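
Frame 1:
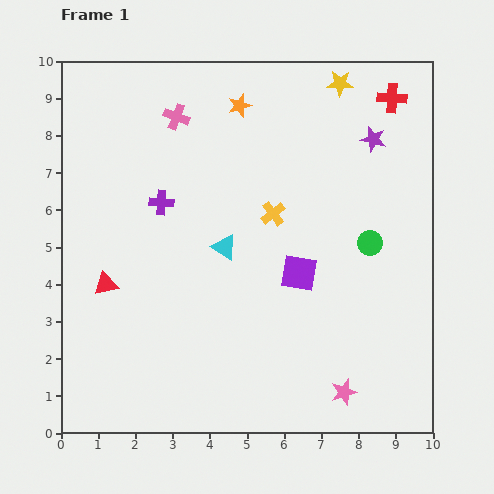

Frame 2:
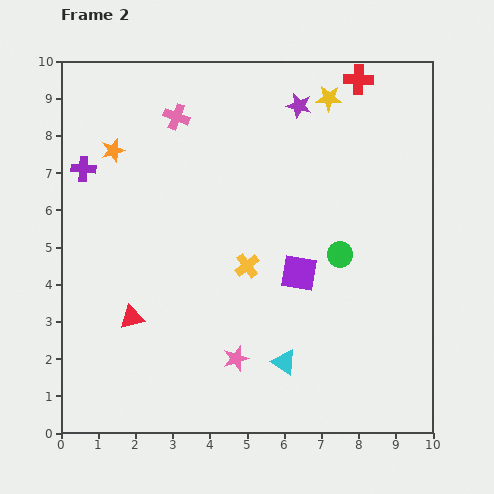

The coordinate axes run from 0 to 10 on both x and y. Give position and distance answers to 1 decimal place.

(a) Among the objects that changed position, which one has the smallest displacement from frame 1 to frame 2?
the yellow star

(moved 0.5)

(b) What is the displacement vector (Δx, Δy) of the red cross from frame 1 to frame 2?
(-0.9, 0.5)

The red cross was at (8.9, 9.0) in frame 1 and (8.0, 9.5) in frame 2.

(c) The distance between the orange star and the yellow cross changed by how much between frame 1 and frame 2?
+1.8

Distance in frame 1: 3.0. Distance in frame 2: 4.8.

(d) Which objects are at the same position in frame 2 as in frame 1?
the purple square, the pink cross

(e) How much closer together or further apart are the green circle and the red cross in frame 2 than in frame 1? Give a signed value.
+0.8

Distance in frame 1: 3.9. Distance in frame 2: 4.7.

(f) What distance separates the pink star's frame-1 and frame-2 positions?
3.0

The pink star moved from (7.6, 1.1) to (4.7, 2.0), a distance of √(2.9² + 0.9²) ≈ 3.0.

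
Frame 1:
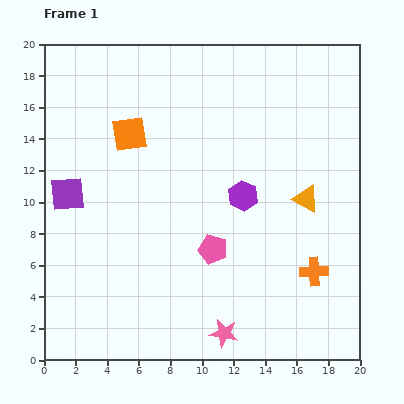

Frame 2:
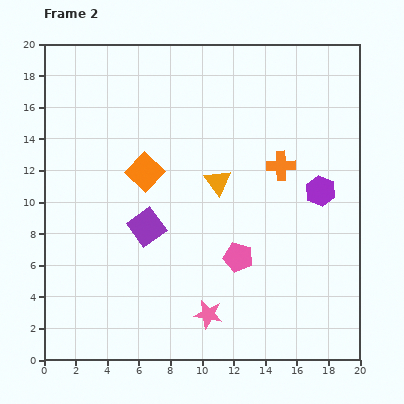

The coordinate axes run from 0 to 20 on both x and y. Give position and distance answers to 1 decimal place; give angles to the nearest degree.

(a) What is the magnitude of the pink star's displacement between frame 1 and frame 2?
1.6

The pink star moved from (11.4, 1.7) to (10.4, 2.9), a distance of √(1.0² + 1.2²) ≈ 1.6.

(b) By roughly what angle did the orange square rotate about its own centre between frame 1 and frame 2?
38° counter-clockwise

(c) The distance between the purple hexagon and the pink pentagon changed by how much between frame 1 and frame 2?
+2.8

Distance in frame 1: 3.9. Distance in frame 2: 6.7.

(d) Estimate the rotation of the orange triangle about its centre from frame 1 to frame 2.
26° clockwise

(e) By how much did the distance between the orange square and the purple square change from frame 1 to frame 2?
-1.9

Distance in frame 1: 5.4. Distance in frame 2: 3.5.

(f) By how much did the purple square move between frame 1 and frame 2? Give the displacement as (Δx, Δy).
(5.0, -2.1)

The purple square was at (1.5, 10.5) in frame 1 and (6.5, 8.4) in frame 2.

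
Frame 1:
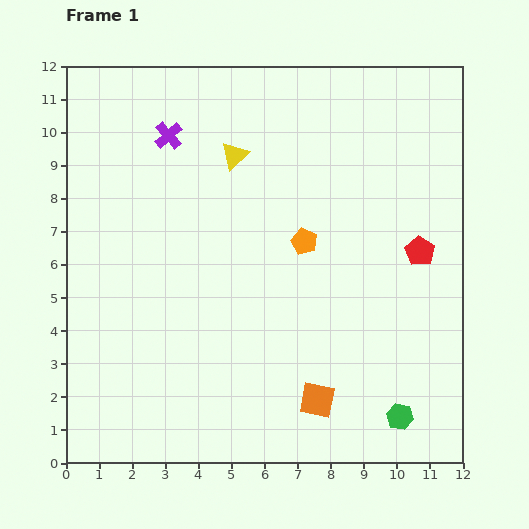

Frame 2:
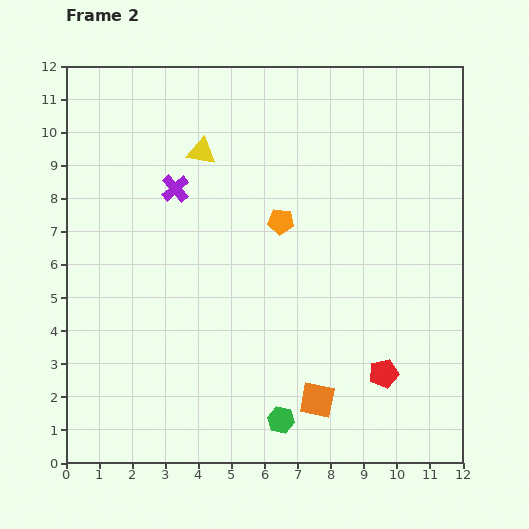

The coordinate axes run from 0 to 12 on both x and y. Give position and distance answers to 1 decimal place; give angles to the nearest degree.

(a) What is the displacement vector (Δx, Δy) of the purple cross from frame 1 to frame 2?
(0.2, -1.6)

The purple cross was at (3.1, 9.9) in frame 1 and (3.3, 8.3) in frame 2.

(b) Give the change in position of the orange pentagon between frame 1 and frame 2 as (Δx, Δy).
(-0.7, 0.6)

The orange pentagon was at (7.2, 6.7) in frame 1 and (6.5, 7.3) in frame 2.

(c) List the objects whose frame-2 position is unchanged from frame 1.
the orange square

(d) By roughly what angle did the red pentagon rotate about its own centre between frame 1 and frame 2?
26° clockwise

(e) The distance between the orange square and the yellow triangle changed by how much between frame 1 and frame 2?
+0.5

Distance in frame 1: 7.8. Distance in frame 2: 8.3.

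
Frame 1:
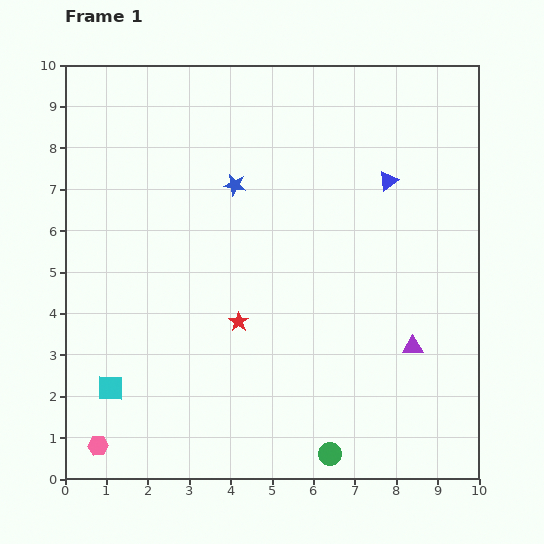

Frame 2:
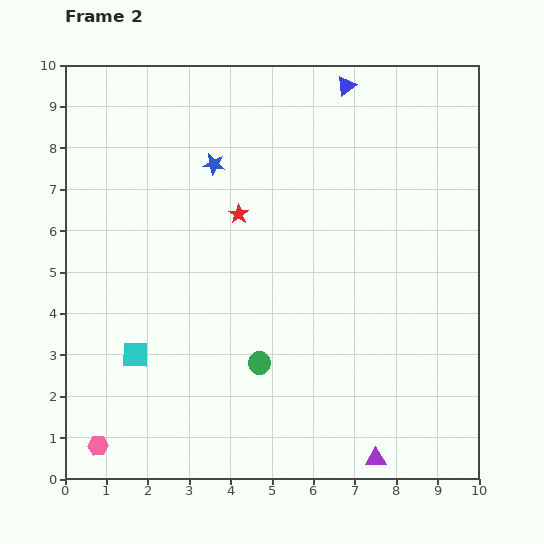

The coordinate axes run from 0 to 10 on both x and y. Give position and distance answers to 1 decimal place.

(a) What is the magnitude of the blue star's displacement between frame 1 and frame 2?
0.7

The blue star moved from (4.1, 7.1) to (3.6, 7.6), a distance of √(0.5² + 0.5²) ≈ 0.7.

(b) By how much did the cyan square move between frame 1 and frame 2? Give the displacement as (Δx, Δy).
(0.6, 0.8)

The cyan square was at (1.1, 2.2) in frame 1 and (1.7, 3.0) in frame 2.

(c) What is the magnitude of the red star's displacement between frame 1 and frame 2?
2.6

The red star moved from (4.2, 3.8) to (4.2, 6.4), a distance of √(0.0² + 2.6²) ≈ 2.6.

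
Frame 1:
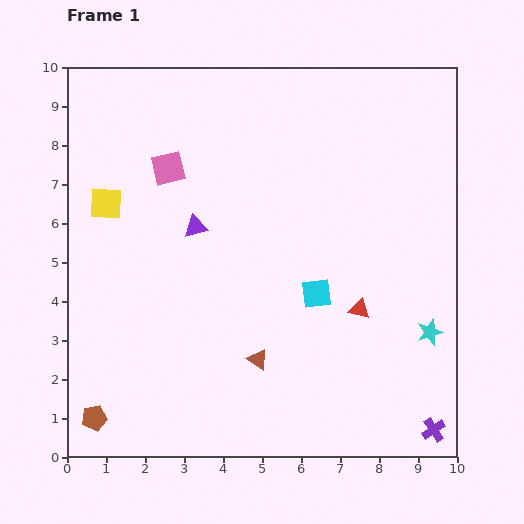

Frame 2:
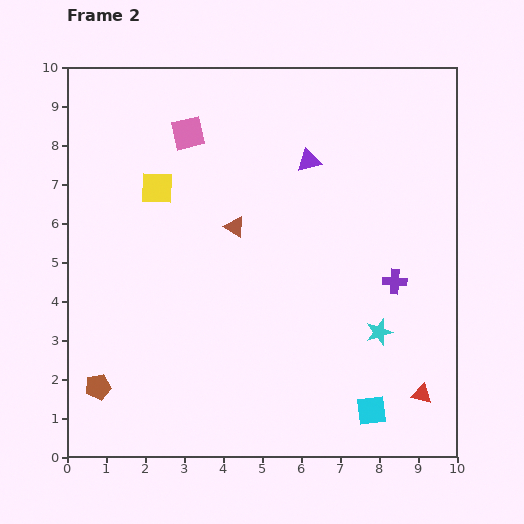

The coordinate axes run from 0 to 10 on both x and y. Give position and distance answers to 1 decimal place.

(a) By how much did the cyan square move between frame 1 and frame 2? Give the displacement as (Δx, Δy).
(1.4, -3.0)

The cyan square was at (6.4, 4.2) in frame 1 and (7.8, 1.2) in frame 2.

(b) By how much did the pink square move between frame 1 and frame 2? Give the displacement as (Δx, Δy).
(0.5, 0.9)

The pink square was at (2.6, 7.4) in frame 1 and (3.1, 8.3) in frame 2.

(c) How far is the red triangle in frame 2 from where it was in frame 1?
2.7

The red triangle moved from (7.5, 3.8) to (9.1, 1.6), a distance of √(1.6² + 2.2²) ≈ 2.7.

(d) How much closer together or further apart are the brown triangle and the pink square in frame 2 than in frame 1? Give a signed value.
-2.7

Distance in frame 1: 5.4. Distance in frame 2: 2.7.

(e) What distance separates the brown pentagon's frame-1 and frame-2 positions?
0.8

The brown pentagon moved from (0.7, 1.0) to (0.8, 1.8), a distance of √(0.1² + 0.8²) ≈ 0.8.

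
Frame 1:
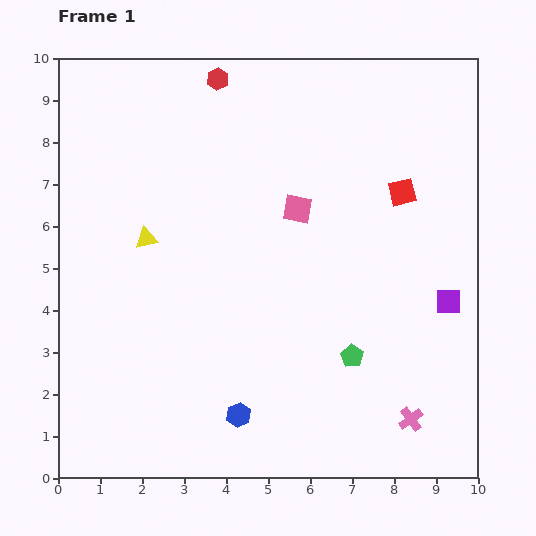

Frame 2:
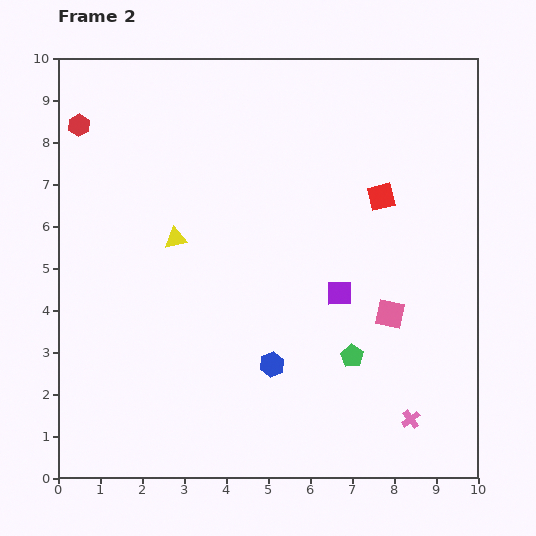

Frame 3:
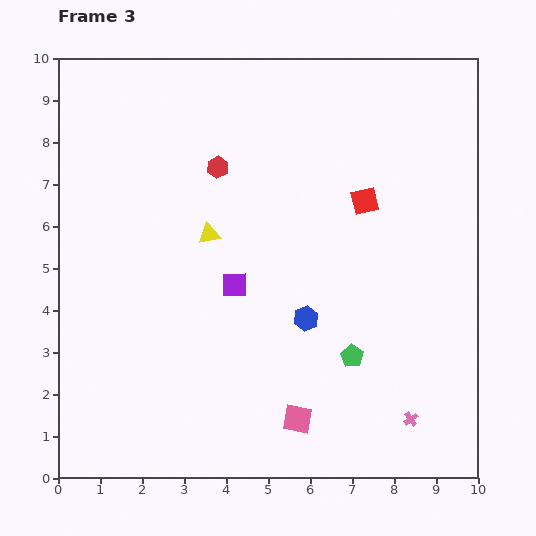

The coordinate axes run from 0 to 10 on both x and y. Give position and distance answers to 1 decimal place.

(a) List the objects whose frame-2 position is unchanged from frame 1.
the pink cross, the green pentagon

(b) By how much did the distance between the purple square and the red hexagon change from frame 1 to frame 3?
-4.8

Distance in frame 1: 7.6. Distance in frame 3: 2.8.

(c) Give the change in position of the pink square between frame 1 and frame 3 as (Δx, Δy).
(0.0, -5.0)

The pink square was at (5.7, 6.4) in frame 1 and (5.7, 1.4) in frame 3.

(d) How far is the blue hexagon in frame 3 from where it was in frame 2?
1.4

The blue hexagon moved from (5.1, 2.7) to (5.9, 3.8), a distance of √(0.8² + 1.1²) ≈ 1.4.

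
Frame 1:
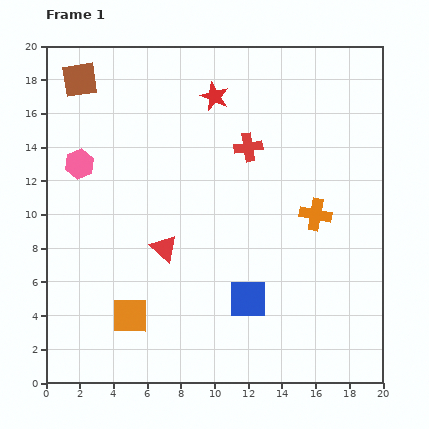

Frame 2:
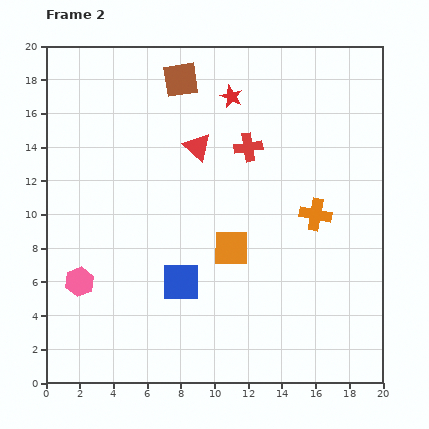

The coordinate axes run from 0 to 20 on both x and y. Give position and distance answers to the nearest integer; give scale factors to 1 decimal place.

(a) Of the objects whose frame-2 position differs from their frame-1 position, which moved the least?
the red star

(moved 1)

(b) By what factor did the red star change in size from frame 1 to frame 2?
0.8×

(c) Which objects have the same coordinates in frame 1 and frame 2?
the red cross, the orange cross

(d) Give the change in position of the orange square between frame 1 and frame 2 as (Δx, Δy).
(6, 4)

The orange square was at (5, 4) in frame 1 and (11, 8) in frame 2.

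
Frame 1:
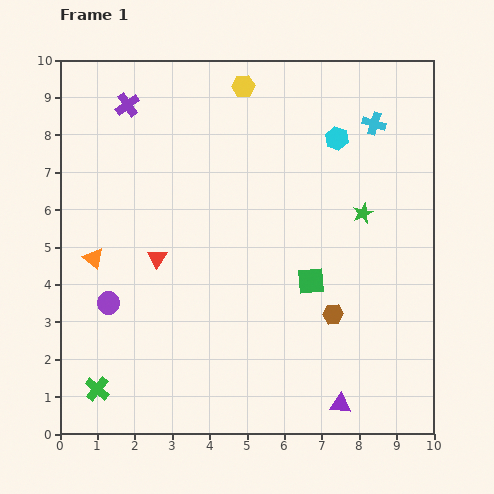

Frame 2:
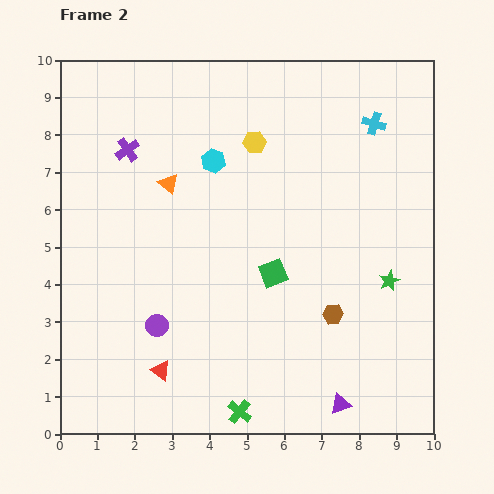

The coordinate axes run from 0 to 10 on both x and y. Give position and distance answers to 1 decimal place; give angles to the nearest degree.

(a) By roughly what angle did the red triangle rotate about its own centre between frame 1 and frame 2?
26° counter-clockwise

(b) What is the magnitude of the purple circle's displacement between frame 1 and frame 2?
1.4

The purple circle moved from (1.3, 3.5) to (2.6, 2.9), a distance of √(1.3² + 0.6²) ≈ 1.4.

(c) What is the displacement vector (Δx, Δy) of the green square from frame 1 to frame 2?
(-1.0, 0.2)

The green square was at (6.7, 4.1) in frame 1 and (5.7, 4.3) in frame 2.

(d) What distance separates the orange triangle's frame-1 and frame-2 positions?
2.8

The orange triangle moved from (0.9, 4.7) to (2.9, 6.7), a distance of √(2.0² + 2.0²) ≈ 2.8.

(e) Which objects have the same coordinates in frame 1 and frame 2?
the purple triangle, the cyan cross, the brown hexagon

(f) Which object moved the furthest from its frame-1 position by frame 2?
the green cross

(moved 3.8; next 3.4)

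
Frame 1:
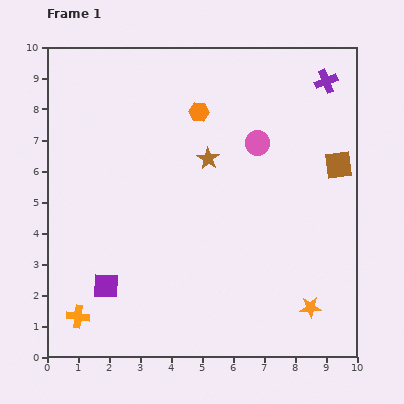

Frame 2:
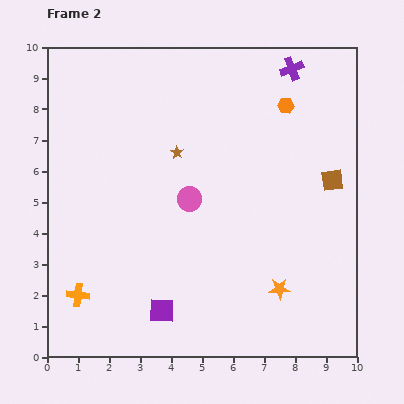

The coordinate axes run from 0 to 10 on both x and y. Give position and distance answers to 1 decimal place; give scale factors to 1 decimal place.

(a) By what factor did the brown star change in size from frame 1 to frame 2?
0.6×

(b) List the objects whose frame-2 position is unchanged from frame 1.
none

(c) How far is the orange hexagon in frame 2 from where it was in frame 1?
2.8

The orange hexagon moved from (4.9, 7.9) to (7.7, 8.1), a distance of √(2.8² + 0.2²) ≈ 2.8.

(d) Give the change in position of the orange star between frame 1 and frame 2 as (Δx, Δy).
(-1.0, 0.6)

The orange star was at (8.5, 1.6) in frame 1 and (7.5, 2.2) in frame 2.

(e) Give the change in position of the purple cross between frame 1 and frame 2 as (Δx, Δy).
(-1.1, 0.4)

The purple cross was at (9.0, 8.9) in frame 1 and (7.9, 9.3) in frame 2.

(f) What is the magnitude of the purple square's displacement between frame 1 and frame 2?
2.0

The purple square moved from (1.9, 2.3) to (3.7, 1.5), a distance of √(1.8² + 0.8²) ≈ 2.0.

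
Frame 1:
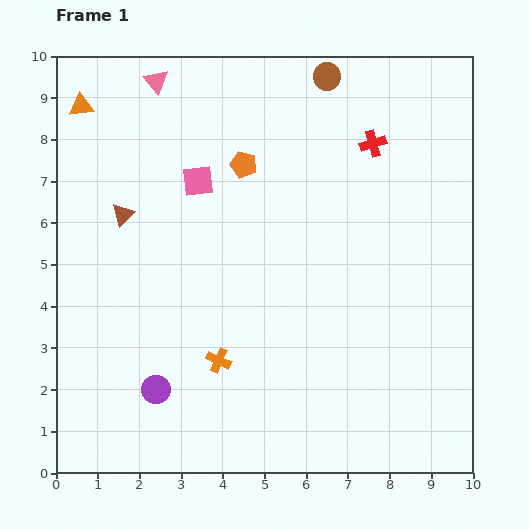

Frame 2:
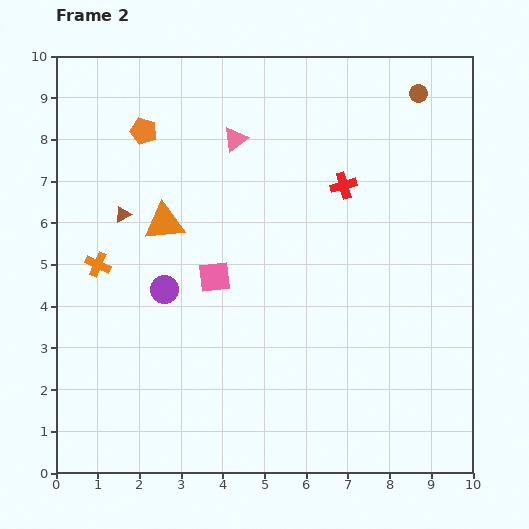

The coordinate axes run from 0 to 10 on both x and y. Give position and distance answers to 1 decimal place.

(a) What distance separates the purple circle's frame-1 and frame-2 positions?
2.4

The purple circle moved from (2.4, 2.0) to (2.6, 4.4), a distance of √(0.2² + 2.4²) ≈ 2.4.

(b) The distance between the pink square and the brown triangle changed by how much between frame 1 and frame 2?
+0.7

Distance in frame 1: 2.0. Distance in frame 2: 2.7.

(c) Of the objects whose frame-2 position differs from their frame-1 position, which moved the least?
the red cross

(moved 1.2)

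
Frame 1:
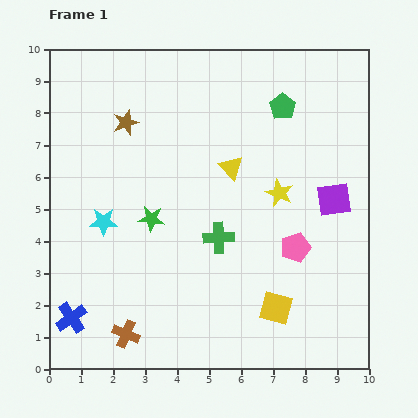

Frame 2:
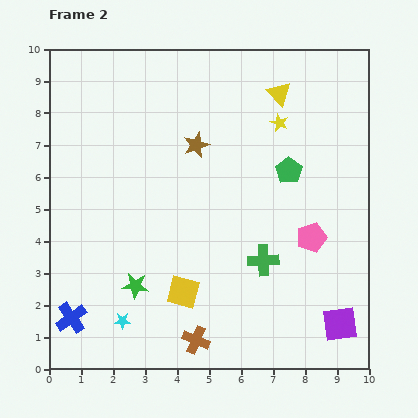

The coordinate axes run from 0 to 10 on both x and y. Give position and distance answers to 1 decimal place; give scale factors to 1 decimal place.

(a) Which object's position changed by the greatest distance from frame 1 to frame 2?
the purple square

(moved 3.9; next 3.2)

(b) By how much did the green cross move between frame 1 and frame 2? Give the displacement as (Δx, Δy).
(1.4, -0.7)

The green cross was at (5.3, 4.1) in frame 1 and (6.7, 3.4) in frame 2.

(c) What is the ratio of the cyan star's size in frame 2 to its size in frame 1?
0.6×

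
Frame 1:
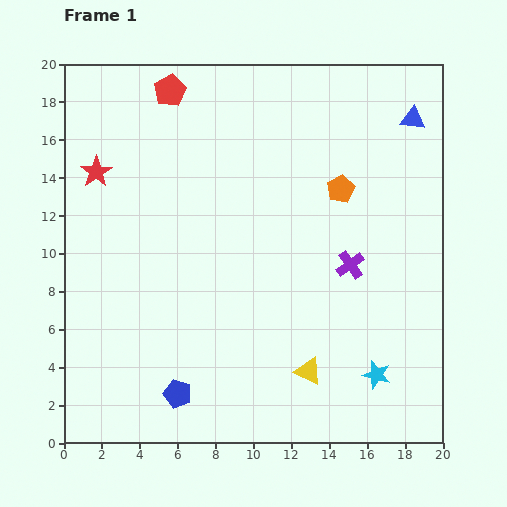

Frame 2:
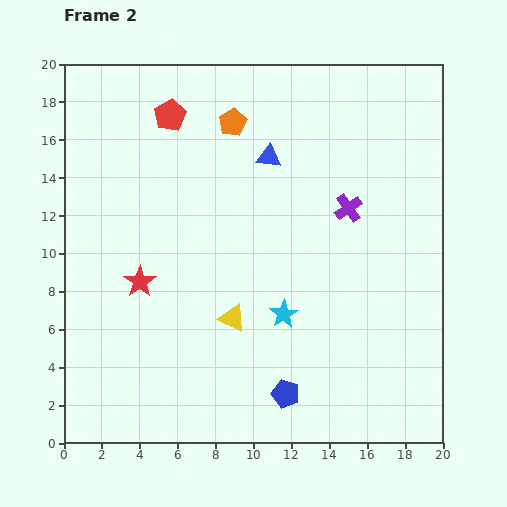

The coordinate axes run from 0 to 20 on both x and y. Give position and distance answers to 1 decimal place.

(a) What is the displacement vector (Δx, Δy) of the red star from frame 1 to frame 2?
(2.3, -5.8)

The red star was at (1.7, 14.3) in frame 1 and (4.0, 8.5) in frame 2.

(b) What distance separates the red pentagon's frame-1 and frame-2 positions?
1.3

The red pentagon moved from (5.6, 18.6) to (5.6, 17.3), a distance of √(0.0² + 1.3²) ≈ 1.3.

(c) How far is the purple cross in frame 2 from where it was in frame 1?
3.0

The purple cross moved from (15.1, 9.4) to (15.0, 12.4), a distance of √(0.1² + 3.0²) ≈ 3.0.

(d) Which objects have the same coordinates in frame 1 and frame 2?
none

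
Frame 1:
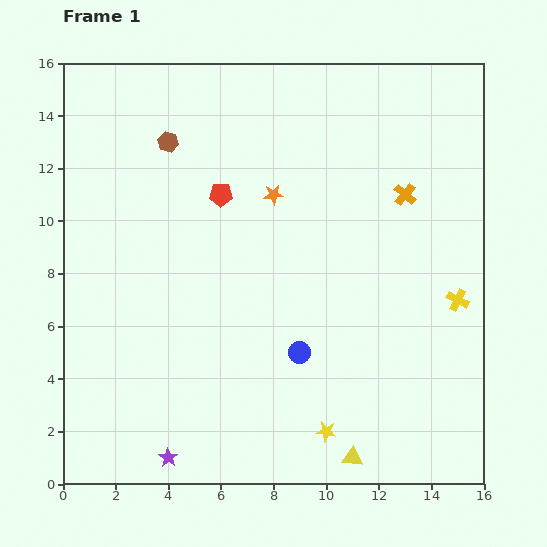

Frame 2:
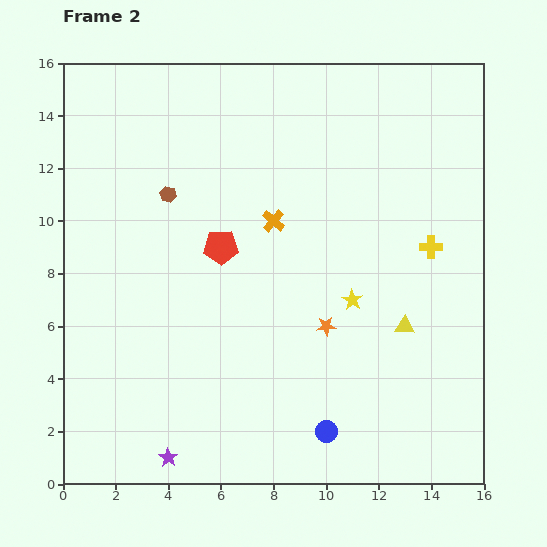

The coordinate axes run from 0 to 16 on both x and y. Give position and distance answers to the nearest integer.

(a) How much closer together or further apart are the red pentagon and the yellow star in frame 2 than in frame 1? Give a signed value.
-5

Distance in frame 1: 10. Distance in frame 2: 5.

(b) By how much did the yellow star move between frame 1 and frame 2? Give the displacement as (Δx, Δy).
(1, 5)

The yellow star was at (10, 2) in frame 1 and (11, 7) in frame 2.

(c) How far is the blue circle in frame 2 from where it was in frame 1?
3

The blue circle moved from (9, 5) to (10, 2), a distance of √(1² + 3²) ≈ 3.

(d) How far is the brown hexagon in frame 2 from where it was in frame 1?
2

The brown hexagon moved from (4, 13) to (4, 11), a distance of √(0² + 2²) ≈ 2.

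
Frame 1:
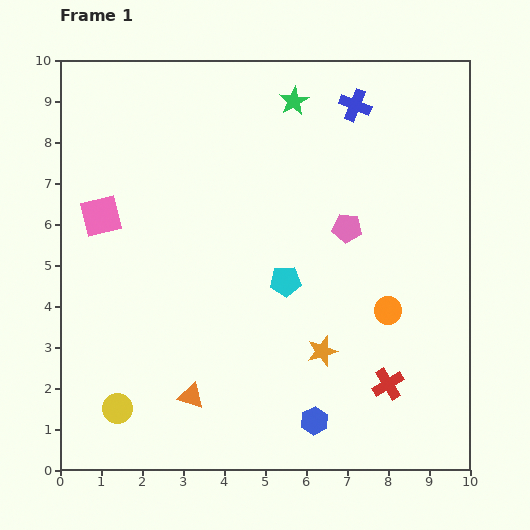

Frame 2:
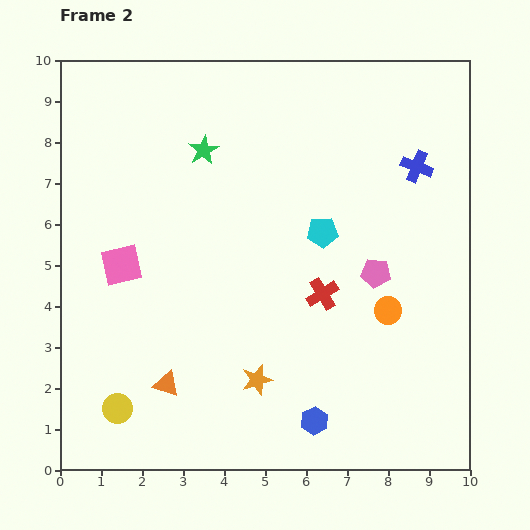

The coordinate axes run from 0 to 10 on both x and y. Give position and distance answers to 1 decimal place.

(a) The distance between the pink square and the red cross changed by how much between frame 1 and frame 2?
-3.2

Distance in frame 1: 8.1. Distance in frame 2: 4.9.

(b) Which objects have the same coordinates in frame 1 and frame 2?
the blue hexagon, the yellow circle, the orange circle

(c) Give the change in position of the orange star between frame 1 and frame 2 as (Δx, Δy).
(-1.6, -0.7)

The orange star was at (6.4, 2.9) in frame 1 and (4.8, 2.2) in frame 2.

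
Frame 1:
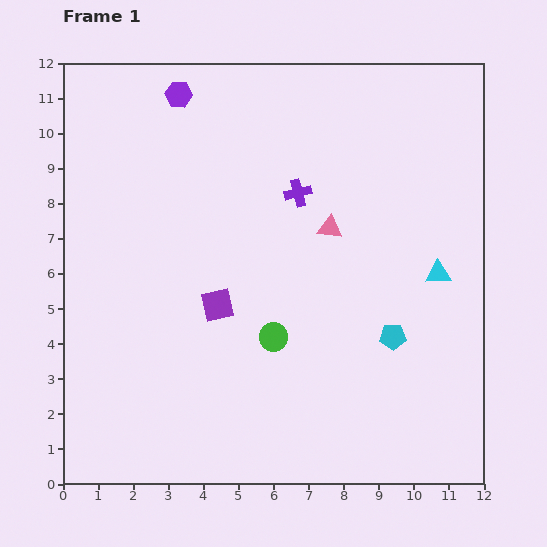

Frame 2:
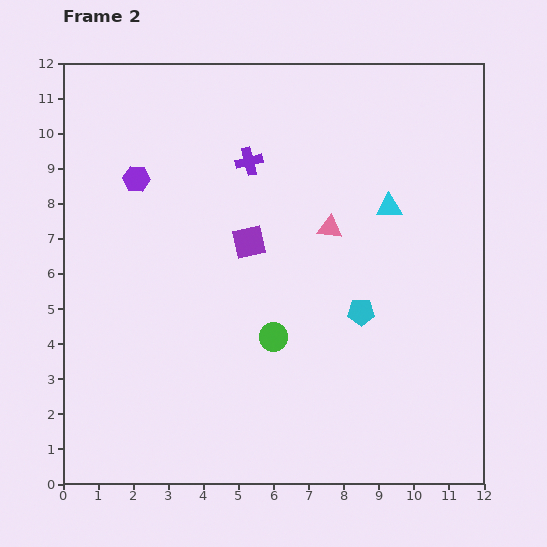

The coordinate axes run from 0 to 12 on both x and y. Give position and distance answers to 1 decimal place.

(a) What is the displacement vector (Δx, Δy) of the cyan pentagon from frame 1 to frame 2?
(-0.9, 0.7)

The cyan pentagon was at (9.4, 4.2) in frame 1 and (8.5, 4.9) in frame 2.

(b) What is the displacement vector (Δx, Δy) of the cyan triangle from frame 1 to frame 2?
(-1.4, 1.9)

The cyan triangle was at (10.7, 6.0) in frame 1 and (9.3, 7.9) in frame 2.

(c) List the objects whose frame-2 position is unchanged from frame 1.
the green circle, the pink triangle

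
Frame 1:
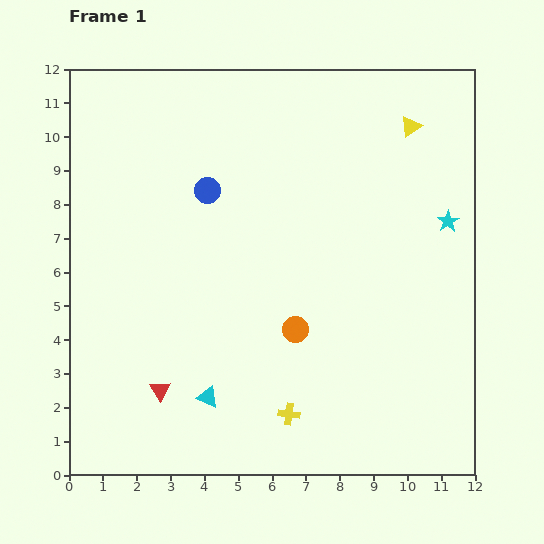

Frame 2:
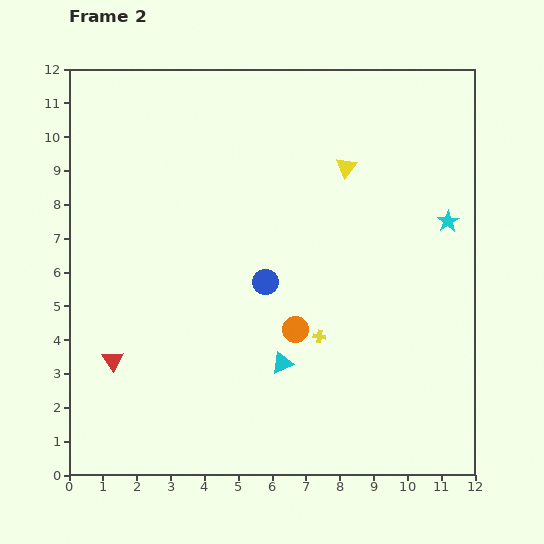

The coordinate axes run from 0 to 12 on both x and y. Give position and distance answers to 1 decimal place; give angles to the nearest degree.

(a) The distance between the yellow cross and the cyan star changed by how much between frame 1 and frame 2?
-2.3

Distance in frame 1: 7.4. Distance in frame 2: 5.1.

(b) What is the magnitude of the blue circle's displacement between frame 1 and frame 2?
3.2

The blue circle moved from (4.1, 8.4) to (5.8, 5.7), a distance of √(1.7² + 2.7²) ≈ 3.2.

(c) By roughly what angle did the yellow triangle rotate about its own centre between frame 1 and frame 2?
18° counter-clockwise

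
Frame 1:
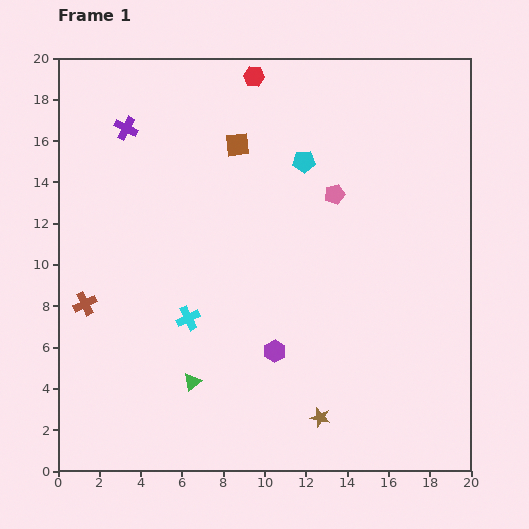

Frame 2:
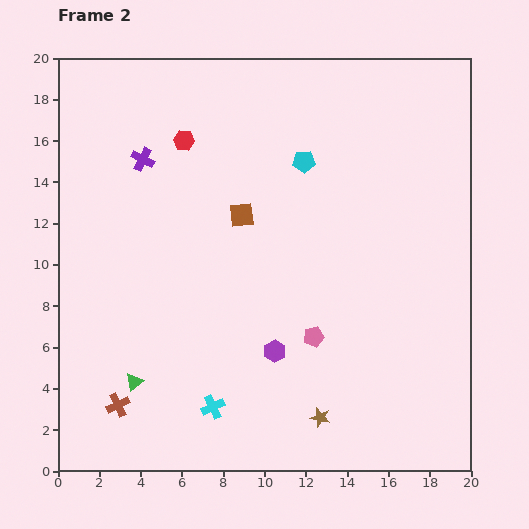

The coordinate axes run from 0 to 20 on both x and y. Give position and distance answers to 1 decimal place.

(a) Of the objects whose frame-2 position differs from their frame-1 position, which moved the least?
the purple cross

(moved 1.7)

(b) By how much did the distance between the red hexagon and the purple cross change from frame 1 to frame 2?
-4.5

Distance in frame 1: 6.7. Distance in frame 2: 2.2.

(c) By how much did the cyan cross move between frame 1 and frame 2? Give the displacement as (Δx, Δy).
(1.2, -4.3)

The cyan cross was at (6.3, 7.4) in frame 1 and (7.5, 3.1) in frame 2.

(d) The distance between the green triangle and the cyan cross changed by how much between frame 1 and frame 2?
+0.9

Distance in frame 1: 3.1. Distance in frame 2: 4.0.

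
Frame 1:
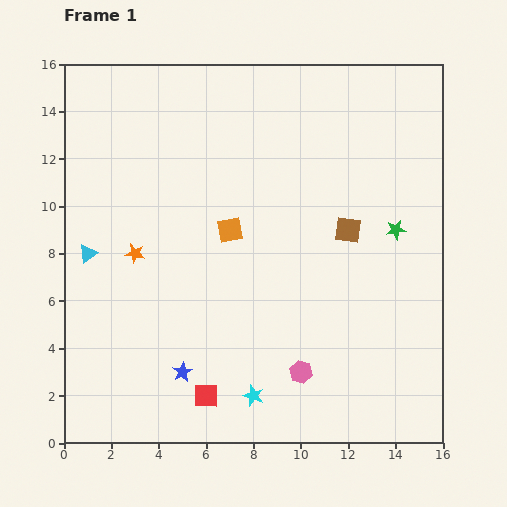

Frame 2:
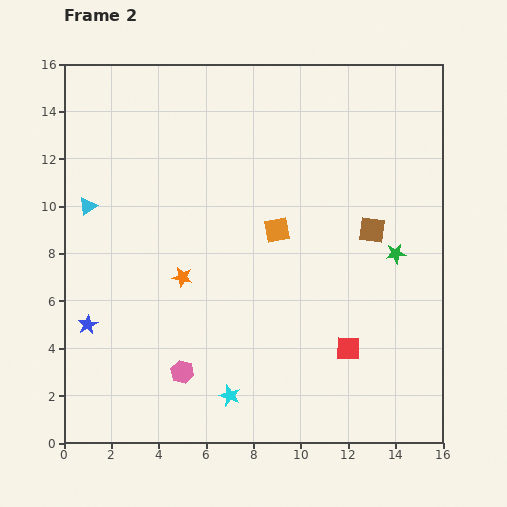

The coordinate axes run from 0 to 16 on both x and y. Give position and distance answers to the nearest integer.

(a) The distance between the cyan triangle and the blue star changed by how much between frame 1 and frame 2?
-1

Distance in frame 1: 6. Distance in frame 2: 5.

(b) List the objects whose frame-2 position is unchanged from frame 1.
none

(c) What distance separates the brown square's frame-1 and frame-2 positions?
1

The brown square moved from (12, 9) to (13, 9), a distance of √(1² + 0²) ≈ 1.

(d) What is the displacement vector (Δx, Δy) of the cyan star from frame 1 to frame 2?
(-1, 0)

The cyan star was at (8, 2) in frame 1 and (7, 2) in frame 2.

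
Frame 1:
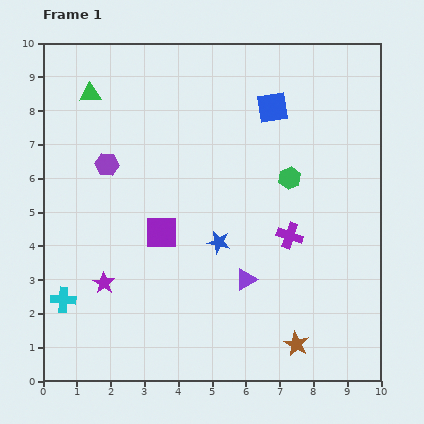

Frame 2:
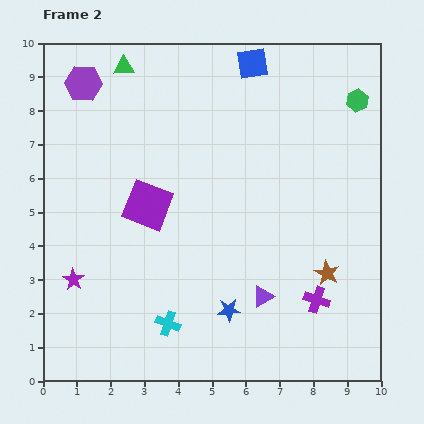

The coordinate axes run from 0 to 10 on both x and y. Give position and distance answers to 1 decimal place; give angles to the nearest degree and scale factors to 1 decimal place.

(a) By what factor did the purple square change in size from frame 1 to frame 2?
1.4×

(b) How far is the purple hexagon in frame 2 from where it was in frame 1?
2.5

The purple hexagon moved from (1.9, 6.4) to (1.2, 8.8), a distance of √(0.7² + 2.4²) ≈ 2.5.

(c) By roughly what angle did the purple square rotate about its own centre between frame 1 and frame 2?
21° clockwise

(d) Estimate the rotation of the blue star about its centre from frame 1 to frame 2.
16° counter-clockwise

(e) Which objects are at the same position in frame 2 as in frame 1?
none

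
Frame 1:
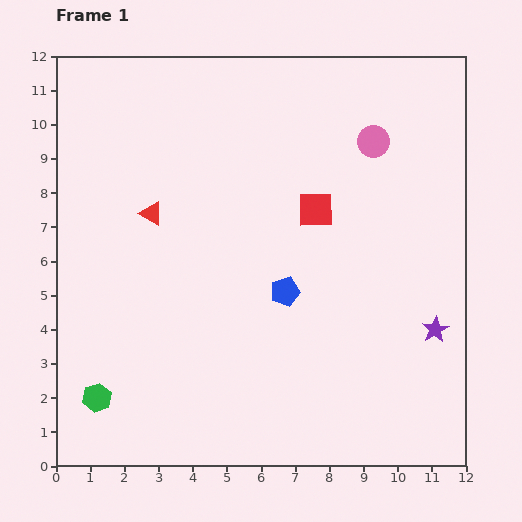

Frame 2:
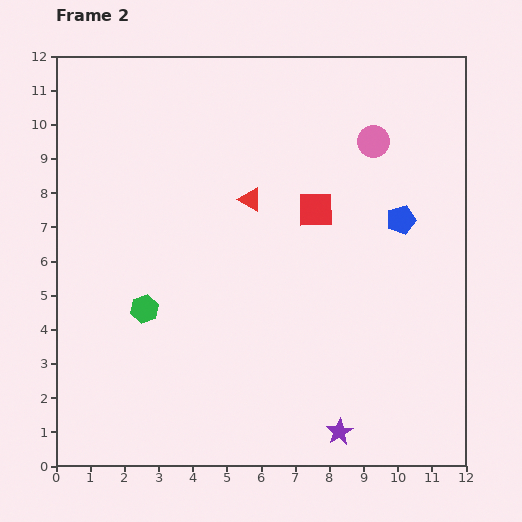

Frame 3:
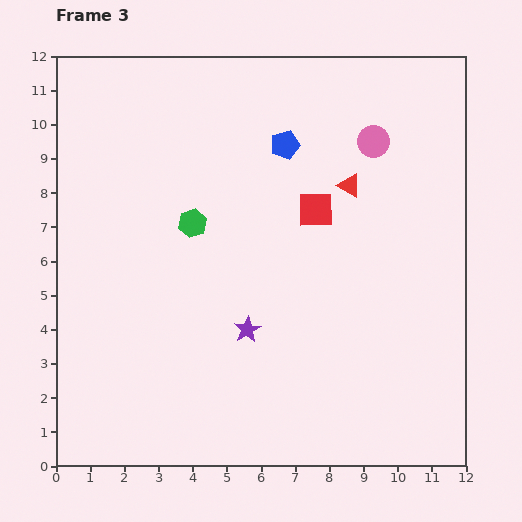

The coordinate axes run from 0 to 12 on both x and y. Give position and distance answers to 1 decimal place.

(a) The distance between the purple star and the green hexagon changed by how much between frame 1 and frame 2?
-3.4

Distance in frame 1: 10.1. Distance in frame 2: 6.7.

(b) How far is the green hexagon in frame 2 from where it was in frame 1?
3.0

The green hexagon moved from (1.2, 2.0) to (2.6, 4.6), a distance of √(1.4² + 2.6²) ≈ 3.0.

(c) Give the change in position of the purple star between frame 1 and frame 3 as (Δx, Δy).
(-5.5, 0.0)

The purple star was at (11.1, 4.0) in frame 1 and (5.6, 4.0) in frame 3.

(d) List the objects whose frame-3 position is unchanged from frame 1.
the red square, the pink circle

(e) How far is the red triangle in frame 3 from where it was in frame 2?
2.9

The red triangle moved from (5.7, 7.8) to (8.6, 8.2), a distance of √(2.9² + 0.4²) ≈ 2.9.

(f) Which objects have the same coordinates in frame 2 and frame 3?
the red square, the pink circle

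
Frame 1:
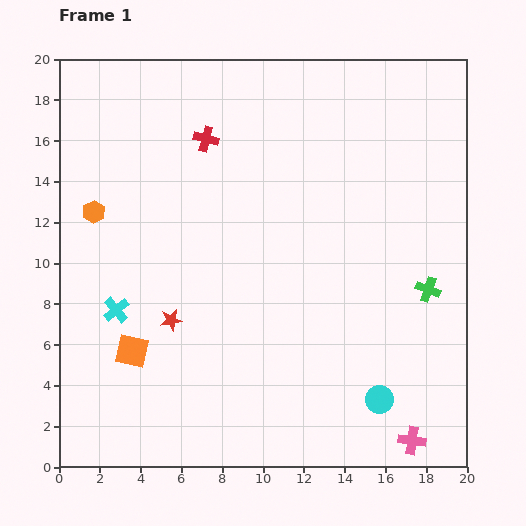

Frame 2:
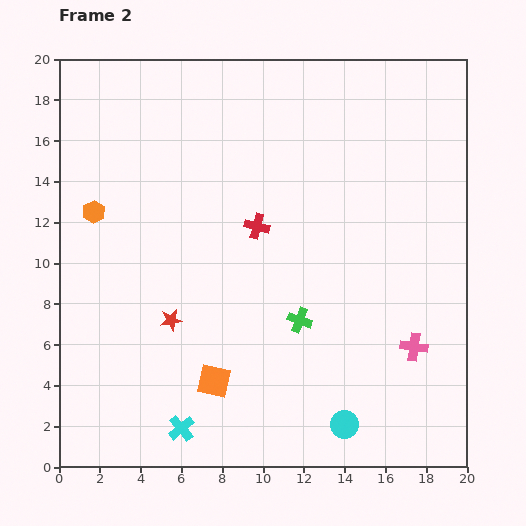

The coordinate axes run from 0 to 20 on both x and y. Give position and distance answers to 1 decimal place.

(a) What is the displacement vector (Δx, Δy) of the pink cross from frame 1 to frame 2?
(0.1, 4.6)

The pink cross was at (17.3, 1.3) in frame 1 and (17.4, 5.9) in frame 2.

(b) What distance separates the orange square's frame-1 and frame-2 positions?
4.3

The orange square moved from (3.6, 5.7) to (7.6, 4.2), a distance of √(4.0² + 1.5²) ≈ 4.3.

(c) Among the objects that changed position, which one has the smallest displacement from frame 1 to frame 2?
the cyan circle

(moved 2.1)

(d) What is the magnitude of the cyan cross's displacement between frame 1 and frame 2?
6.6

The cyan cross moved from (2.8, 7.7) to (6.0, 1.9), a distance of √(3.2² + 5.8²) ≈ 6.6.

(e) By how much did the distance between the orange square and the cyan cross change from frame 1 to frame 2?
+0.6

Distance in frame 1: 2.2. Distance in frame 2: 2.8.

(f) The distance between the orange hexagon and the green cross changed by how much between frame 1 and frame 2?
-5.4

Distance in frame 1: 16.8. Distance in frame 2: 11.4.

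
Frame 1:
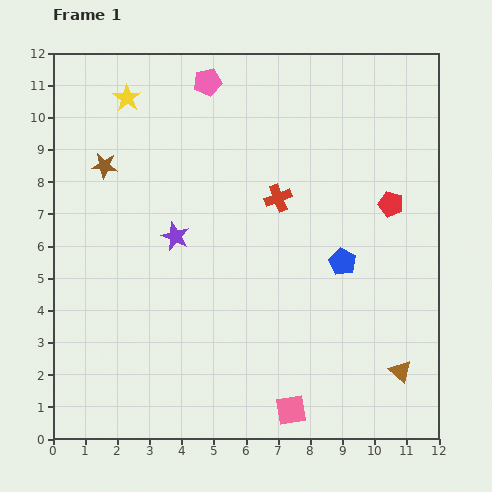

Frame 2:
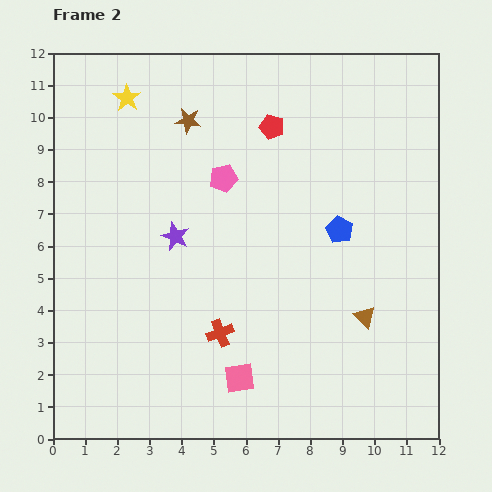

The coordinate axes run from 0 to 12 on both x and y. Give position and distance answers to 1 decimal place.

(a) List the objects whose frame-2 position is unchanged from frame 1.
the purple star, the yellow star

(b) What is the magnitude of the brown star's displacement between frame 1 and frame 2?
3.0

The brown star moved from (1.6, 8.5) to (4.2, 9.9), a distance of √(2.6² + 1.4²) ≈ 3.0.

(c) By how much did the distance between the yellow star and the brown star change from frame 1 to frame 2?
-0.2

Distance in frame 1: 2.2. Distance in frame 2: 2.0.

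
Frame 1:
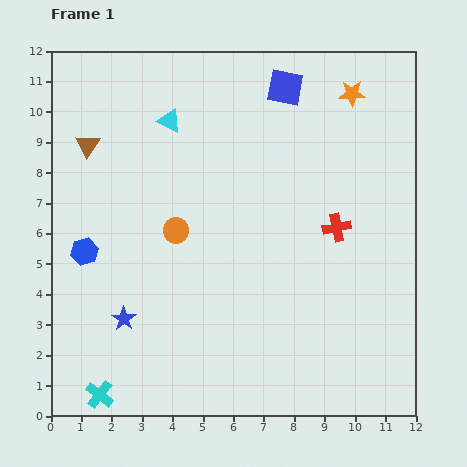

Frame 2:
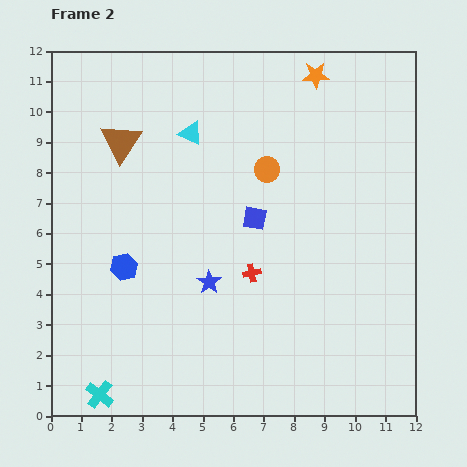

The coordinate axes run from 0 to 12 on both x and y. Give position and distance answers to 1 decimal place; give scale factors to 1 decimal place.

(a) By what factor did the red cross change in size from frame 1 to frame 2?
0.6×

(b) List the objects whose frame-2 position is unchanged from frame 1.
the cyan cross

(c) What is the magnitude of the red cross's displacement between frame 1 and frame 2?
3.2

The red cross moved from (9.4, 6.2) to (6.6, 4.7), a distance of √(2.8² + 1.5²) ≈ 3.2.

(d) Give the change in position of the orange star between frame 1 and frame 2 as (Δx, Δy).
(-1.2, 0.6)

The orange star was at (9.9, 10.6) in frame 1 and (8.7, 11.2) in frame 2.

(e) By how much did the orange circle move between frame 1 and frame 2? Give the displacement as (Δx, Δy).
(3.0, 2.0)

The orange circle was at (4.1, 6.1) in frame 1 and (7.1, 8.1) in frame 2.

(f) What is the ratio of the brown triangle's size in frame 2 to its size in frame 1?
1.7×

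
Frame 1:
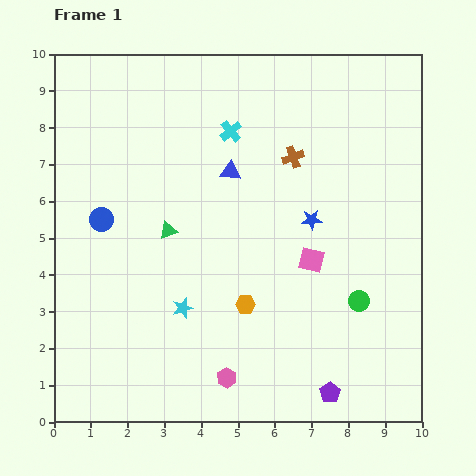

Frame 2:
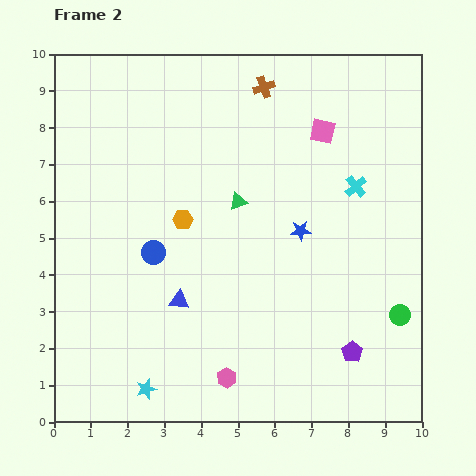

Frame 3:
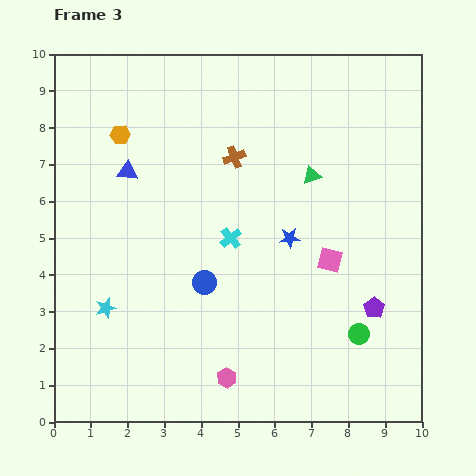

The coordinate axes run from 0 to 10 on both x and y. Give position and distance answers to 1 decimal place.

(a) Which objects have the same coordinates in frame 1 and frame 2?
the pink hexagon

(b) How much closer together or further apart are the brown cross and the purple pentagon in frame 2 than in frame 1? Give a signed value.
+1.1

Distance in frame 1: 6.5. Distance in frame 2: 7.6.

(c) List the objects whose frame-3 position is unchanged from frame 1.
the pink hexagon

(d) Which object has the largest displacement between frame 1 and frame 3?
the orange hexagon

(moved 5.7; next 4.2)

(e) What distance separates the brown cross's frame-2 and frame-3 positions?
2.1

The brown cross moved from (5.7, 9.1) to (4.9, 7.2), a distance of √(0.8² + 1.9²) ≈ 2.1.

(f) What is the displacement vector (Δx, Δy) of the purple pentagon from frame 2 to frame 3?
(0.6, 1.2)

The purple pentagon was at (8.1, 1.9) in frame 2 and (8.7, 3.1) in frame 3.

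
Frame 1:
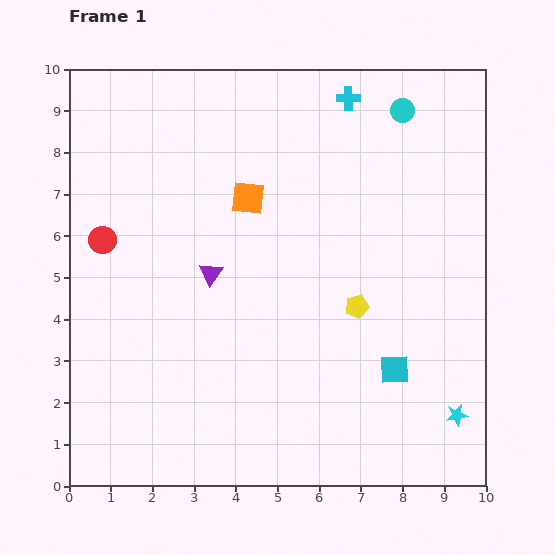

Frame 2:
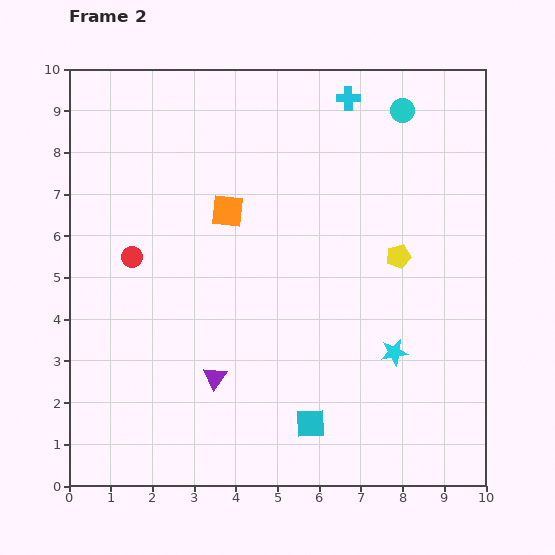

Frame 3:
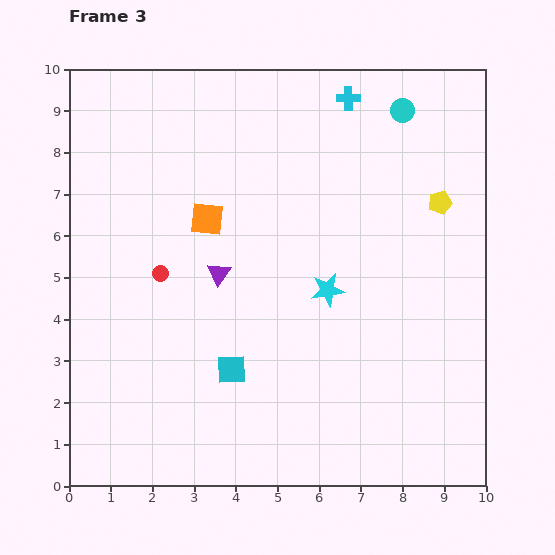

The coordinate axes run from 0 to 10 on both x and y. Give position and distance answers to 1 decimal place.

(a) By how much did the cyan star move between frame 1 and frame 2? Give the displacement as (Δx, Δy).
(-1.5, 1.5)

The cyan star was at (9.3, 1.7) in frame 1 and (7.8, 3.2) in frame 2.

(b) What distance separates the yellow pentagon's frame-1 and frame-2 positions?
1.6

The yellow pentagon moved from (6.9, 4.3) to (7.9, 5.5), a distance of √(1.0² + 1.2²) ≈ 1.6.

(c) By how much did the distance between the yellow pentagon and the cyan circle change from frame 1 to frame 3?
-2.4

Distance in frame 1: 4.8. Distance in frame 3: 2.4.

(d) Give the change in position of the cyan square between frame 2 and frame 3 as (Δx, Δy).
(-1.9, 1.3)

The cyan square was at (5.8, 1.5) in frame 2 and (3.9, 2.8) in frame 3.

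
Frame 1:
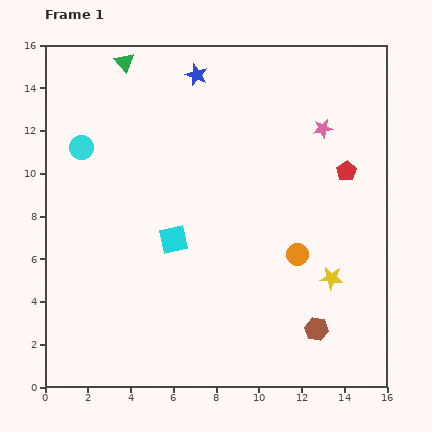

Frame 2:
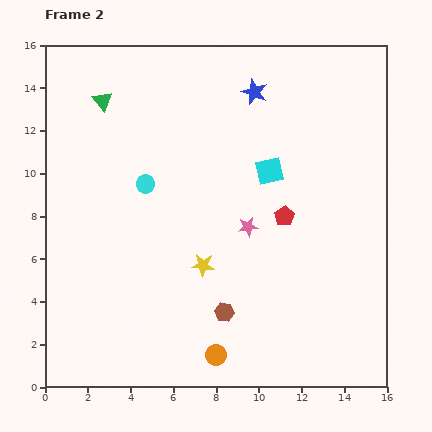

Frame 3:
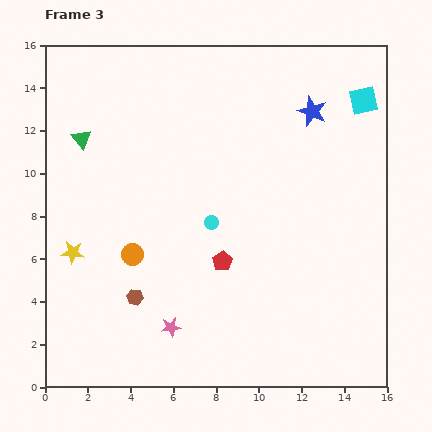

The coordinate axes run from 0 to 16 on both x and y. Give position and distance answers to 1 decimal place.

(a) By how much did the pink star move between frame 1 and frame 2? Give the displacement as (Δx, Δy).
(-3.5, -4.6)

The pink star was at (13.0, 12.1) in frame 1 and (9.5, 7.5) in frame 2.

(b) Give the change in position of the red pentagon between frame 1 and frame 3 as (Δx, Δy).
(-5.8, -4.2)

The red pentagon was at (14.1, 10.1) in frame 1 and (8.3, 5.9) in frame 3.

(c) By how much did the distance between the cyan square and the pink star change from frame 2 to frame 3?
+11.1

Distance in frame 2: 2.8. Distance in frame 3: 13.9.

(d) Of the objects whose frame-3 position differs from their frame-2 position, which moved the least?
the green triangle

(moved 2.1)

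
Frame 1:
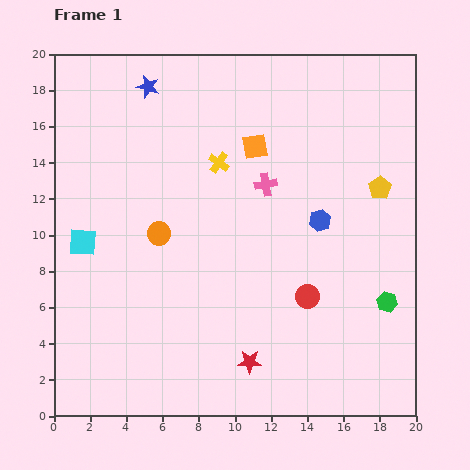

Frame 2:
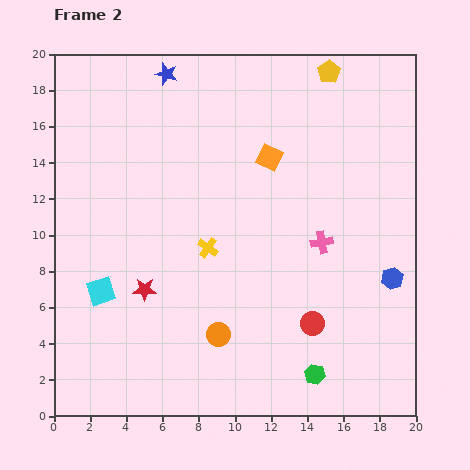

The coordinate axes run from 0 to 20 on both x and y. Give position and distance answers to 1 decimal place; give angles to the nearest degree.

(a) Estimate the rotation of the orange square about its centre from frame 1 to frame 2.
35° clockwise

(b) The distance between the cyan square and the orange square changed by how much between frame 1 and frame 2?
+1.0

Distance in frame 1: 10.9. Distance in frame 2: 11.9.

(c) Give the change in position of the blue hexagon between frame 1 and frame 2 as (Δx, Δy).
(4.0, -3.2)

The blue hexagon was at (14.7, 10.8) in frame 1 and (18.7, 7.6) in frame 2.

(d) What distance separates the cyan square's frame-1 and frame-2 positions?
2.9

The cyan square moved from (1.6, 9.6) to (2.6, 6.9), a distance of √(1.0² + 2.7²) ≈ 2.9.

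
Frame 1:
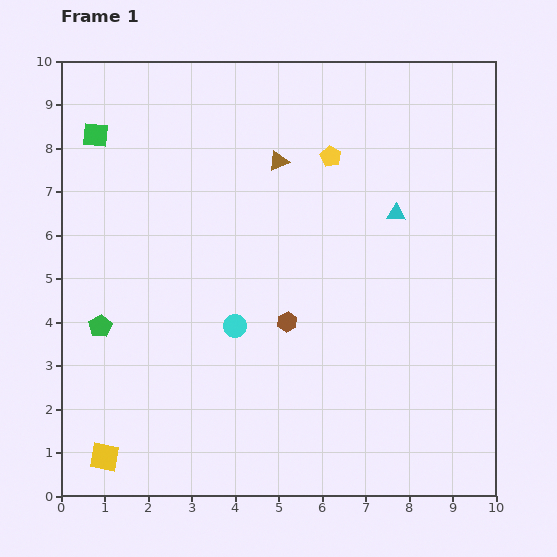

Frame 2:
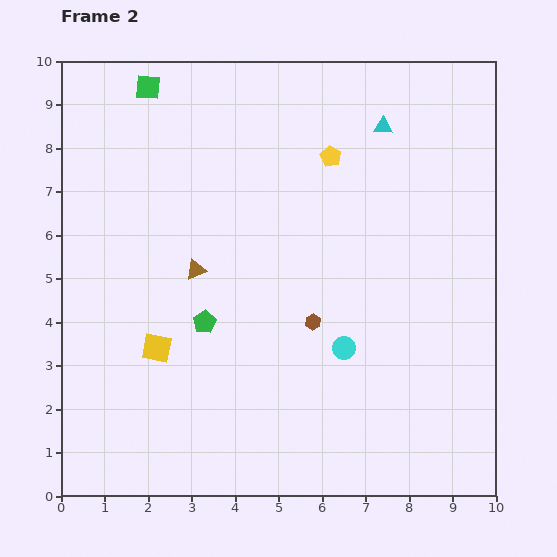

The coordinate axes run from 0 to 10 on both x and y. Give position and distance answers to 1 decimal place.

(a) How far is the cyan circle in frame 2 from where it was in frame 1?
2.5

The cyan circle moved from (4.0, 3.9) to (6.5, 3.4), a distance of √(2.5² + 0.5²) ≈ 2.5.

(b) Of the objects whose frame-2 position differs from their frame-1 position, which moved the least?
the brown hexagon

(moved 0.6)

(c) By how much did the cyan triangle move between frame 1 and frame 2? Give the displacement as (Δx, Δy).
(-0.3, 2.0)

The cyan triangle was at (7.7, 6.5) in frame 1 and (7.4, 8.5) in frame 2.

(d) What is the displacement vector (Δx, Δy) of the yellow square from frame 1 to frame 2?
(1.2, 2.5)

The yellow square was at (1.0, 0.9) in frame 1 and (2.2, 3.4) in frame 2.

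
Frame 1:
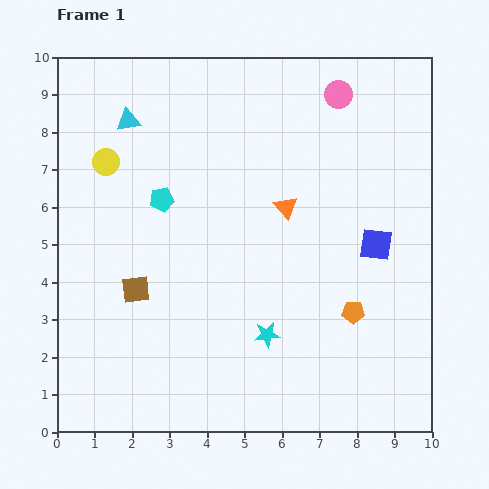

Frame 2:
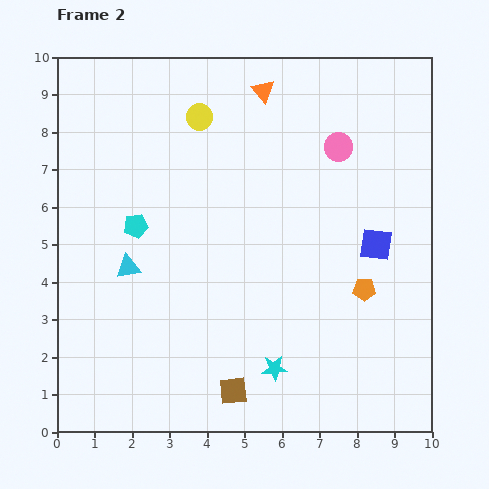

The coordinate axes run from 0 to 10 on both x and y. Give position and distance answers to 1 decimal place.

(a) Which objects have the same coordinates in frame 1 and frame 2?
the blue square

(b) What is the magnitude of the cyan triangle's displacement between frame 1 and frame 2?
3.9

The cyan triangle moved from (1.9, 8.3) to (1.9, 4.4), a distance of √(0.0² + 3.9²) ≈ 3.9.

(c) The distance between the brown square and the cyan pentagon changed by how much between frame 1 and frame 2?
+2.6

Distance in frame 1: 2.5. Distance in frame 2: 5.1.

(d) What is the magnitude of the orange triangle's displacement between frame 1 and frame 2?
3.2

The orange triangle moved from (6.1, 6.0) to (5.5, 9.1), a distance of √(0.6² + 3.1²) ≈ 3.2.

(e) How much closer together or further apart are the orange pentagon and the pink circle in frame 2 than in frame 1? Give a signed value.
-1.9

Distance in frame 1: 5.8. Distance in frame 2: 3.9.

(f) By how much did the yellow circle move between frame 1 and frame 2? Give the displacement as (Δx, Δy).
(2.5, 1.2)

The yellow circle was at (1.3, 7.2) in frame 1 and (3.8, 8.4) in frame 2.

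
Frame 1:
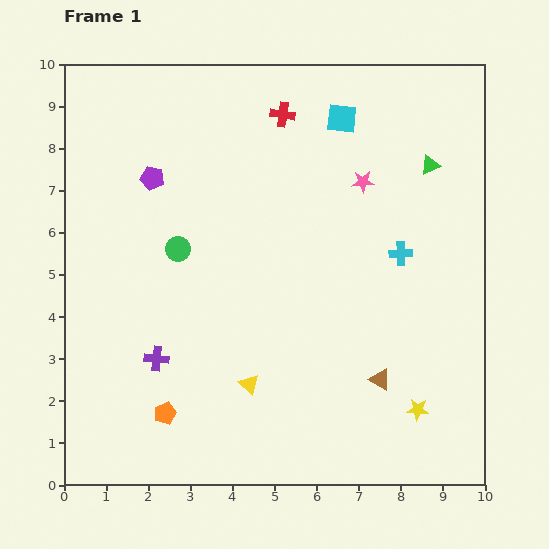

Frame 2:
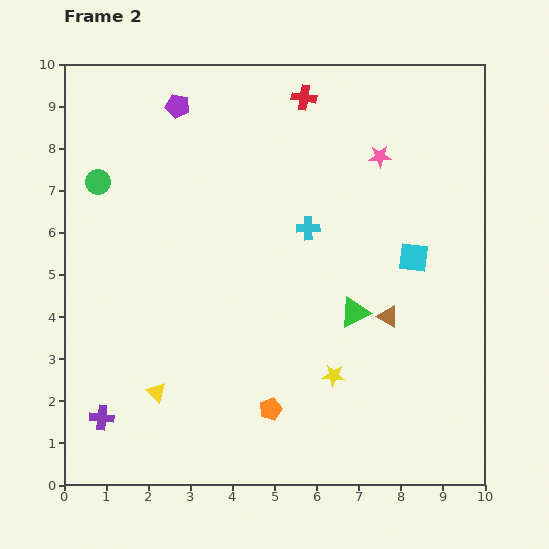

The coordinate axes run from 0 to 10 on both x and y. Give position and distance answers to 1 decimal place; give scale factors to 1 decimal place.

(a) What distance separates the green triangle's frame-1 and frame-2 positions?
3.9

The green triangle moved from (8.7, 7.6) to (6.9, 4.1), a distance of √(1.8² + 3.5²) ≈ 3.9.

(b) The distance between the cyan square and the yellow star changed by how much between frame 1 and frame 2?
-3.7

Distance in frame 1: 7.1. Distance in frame 2: 3.4.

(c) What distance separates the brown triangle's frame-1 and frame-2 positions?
1.5

The brown triangle moved from (7.5, 2.5) to (7.7, 4.0), a distance of √(0.2² + 1.5²) ≈ 1.5.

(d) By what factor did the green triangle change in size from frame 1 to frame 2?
1.6×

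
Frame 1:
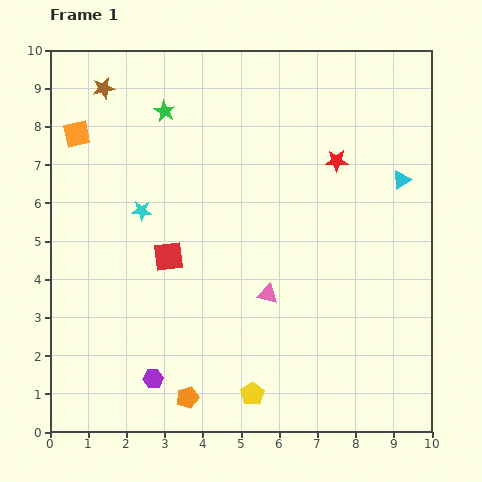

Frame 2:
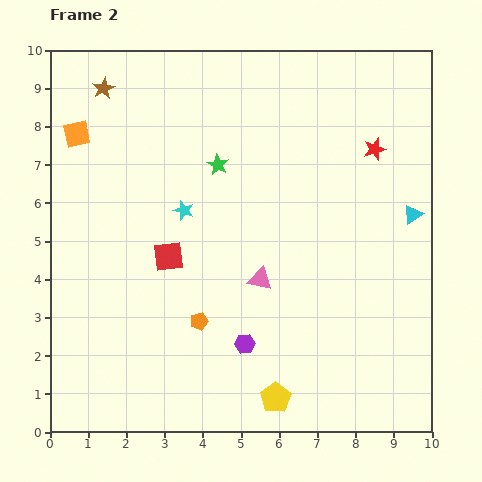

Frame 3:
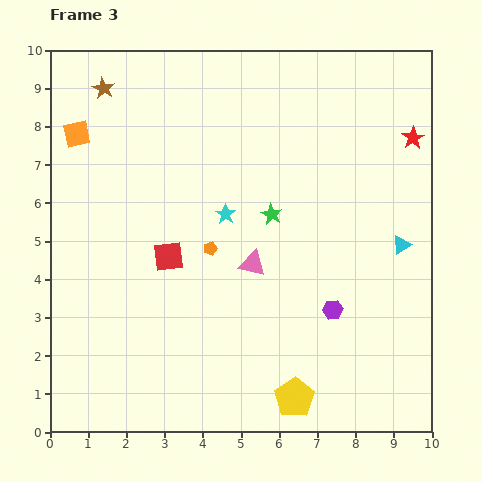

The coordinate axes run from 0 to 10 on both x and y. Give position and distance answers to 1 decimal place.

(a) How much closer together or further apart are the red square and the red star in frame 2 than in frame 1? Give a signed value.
+1.0

Distance in frame 1: 5.1. Distance in frame 2: 6.1.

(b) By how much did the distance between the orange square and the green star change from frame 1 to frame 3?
+3.1

Distance in frame 1: 2.4. Distance in frame 3: 5.5.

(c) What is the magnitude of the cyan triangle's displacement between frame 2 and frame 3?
0.9

The cyan triangle moved from (9.5, 5.7) to (9.2, 4.9), a distance of √(0.3² + 0.8²) ≈ 0.9.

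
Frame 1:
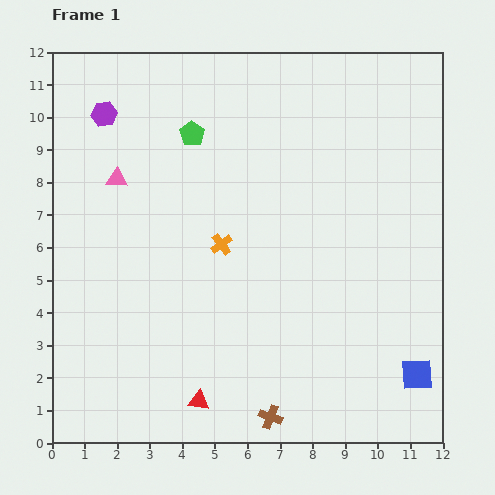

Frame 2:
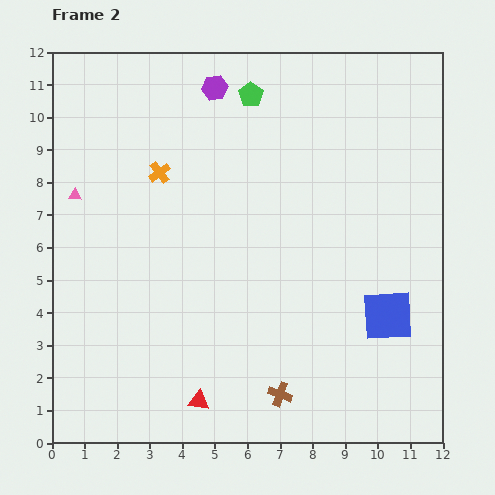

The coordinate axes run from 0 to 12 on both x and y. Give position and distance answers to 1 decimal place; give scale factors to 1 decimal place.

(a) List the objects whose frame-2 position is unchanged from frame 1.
the red triangle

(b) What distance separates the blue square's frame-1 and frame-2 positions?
2.0

The blue square moved from (11.2, 2.1) to (10.3, 3.9), a distance of √(0.9² + 1.8²) ≈ 2.0.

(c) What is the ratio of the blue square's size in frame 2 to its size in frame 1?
1.6×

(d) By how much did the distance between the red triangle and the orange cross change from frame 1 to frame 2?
+2.2

Distance in frame 1: 4.9. Distance in frame 2: 7.1.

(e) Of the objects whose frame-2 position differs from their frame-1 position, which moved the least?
the brown cross

(moved 0.8)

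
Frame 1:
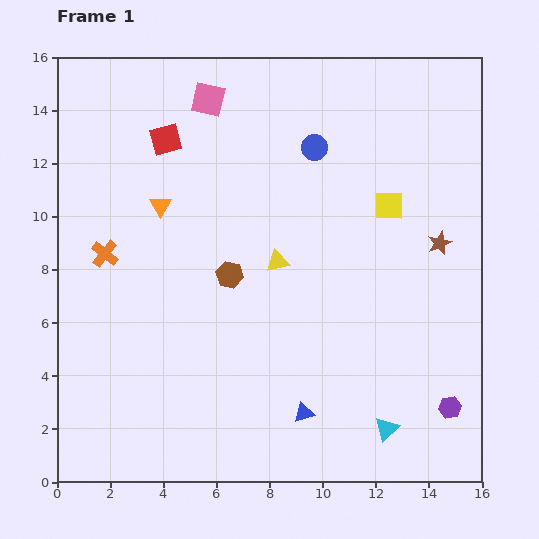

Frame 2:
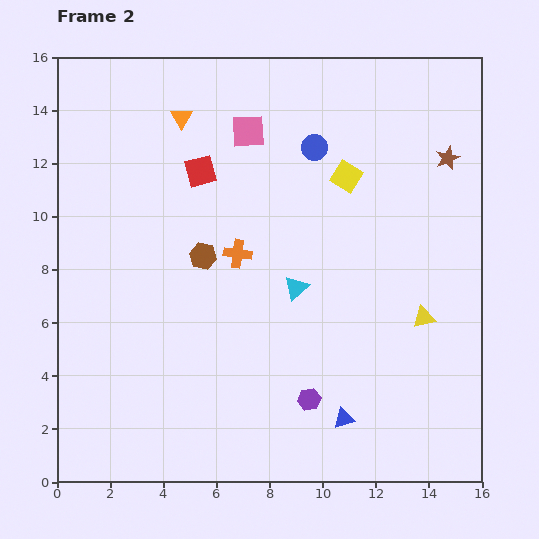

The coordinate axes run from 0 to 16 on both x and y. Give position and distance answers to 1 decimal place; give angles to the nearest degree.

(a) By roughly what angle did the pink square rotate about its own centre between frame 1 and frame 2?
16° counter-clockwise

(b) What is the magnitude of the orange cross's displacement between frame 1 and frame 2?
5.0

The orange cross moved from (1.8, 8.6) to (6.8, 8.6), a distance of √(5.0² + 0.0²) ≈ 5.0.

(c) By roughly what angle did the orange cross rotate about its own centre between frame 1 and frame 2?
31° counter-clockwise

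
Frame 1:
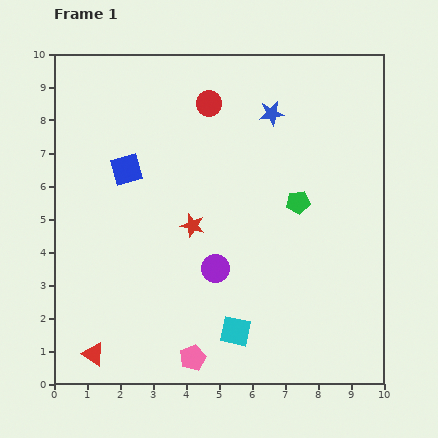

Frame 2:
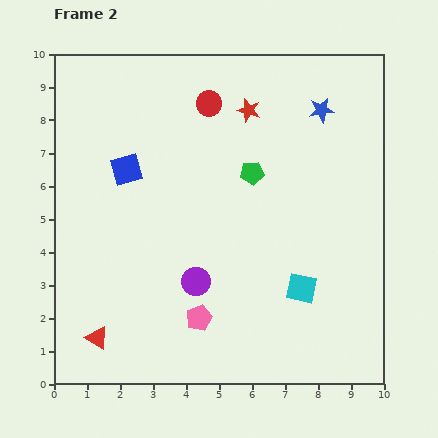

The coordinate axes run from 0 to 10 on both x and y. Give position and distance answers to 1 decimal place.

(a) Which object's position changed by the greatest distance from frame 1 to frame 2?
the red star

(moved 3.9; next 2.4)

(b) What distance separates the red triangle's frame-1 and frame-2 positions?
0.5

The red triangle moved from (1.2, 0.9) to (1.3, 1.4), a distance of √(0.1² + 0.5²) ≈ 0.5.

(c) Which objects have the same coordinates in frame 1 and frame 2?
the blue square, the red circle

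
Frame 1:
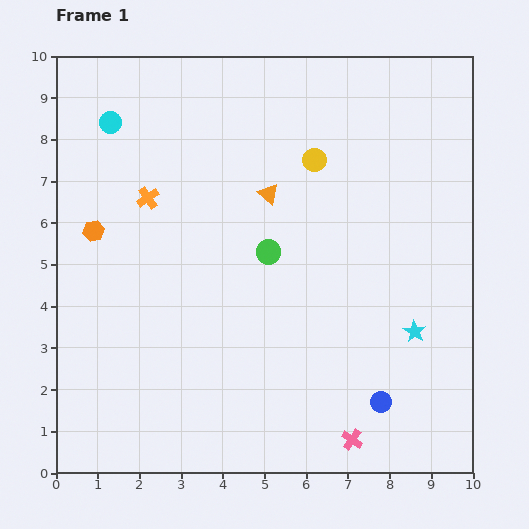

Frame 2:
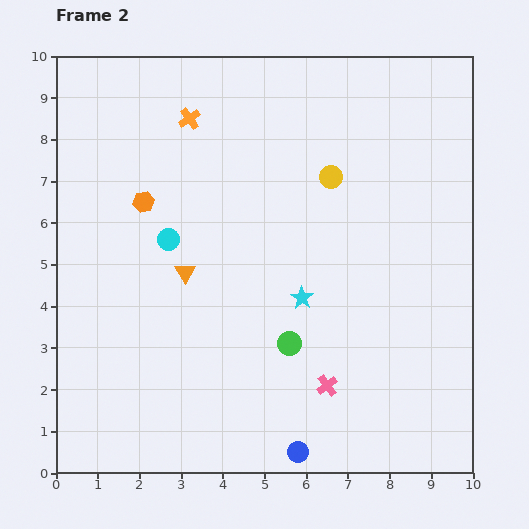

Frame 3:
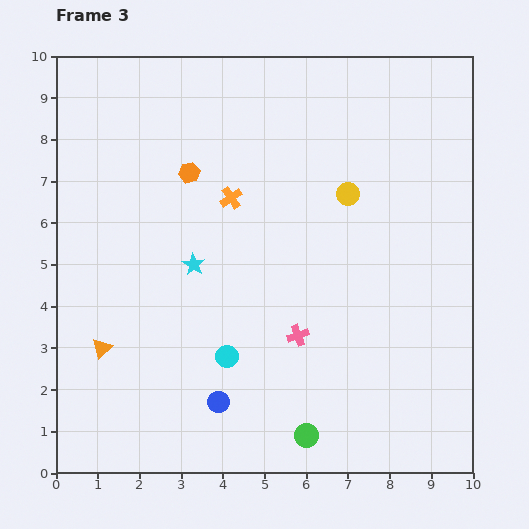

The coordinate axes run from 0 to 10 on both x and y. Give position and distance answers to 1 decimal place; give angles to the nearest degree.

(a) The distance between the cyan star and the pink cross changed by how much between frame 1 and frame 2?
-0.8

Distance in frame 1: 3.0. Distance in frame 2: 2.2.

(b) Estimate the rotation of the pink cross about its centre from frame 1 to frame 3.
36° clockwise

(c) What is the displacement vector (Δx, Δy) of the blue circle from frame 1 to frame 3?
(-3.9, 0.0)

The blue circle was at (7.8, 1.7) in frame 1 and (3.9, 1.7) in frame 3.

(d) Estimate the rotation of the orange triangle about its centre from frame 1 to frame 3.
34° clockwise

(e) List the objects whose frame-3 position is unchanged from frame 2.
none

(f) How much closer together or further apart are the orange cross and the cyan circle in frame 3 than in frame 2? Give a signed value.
+0.9

Distance in frame 2: 2.9. Distance in frame 3: 3.8.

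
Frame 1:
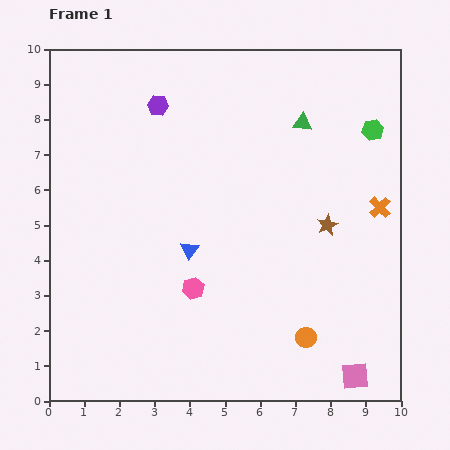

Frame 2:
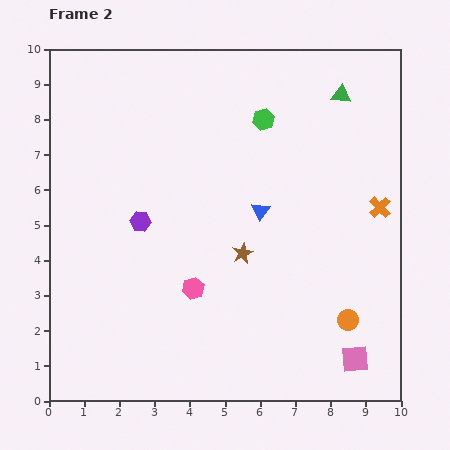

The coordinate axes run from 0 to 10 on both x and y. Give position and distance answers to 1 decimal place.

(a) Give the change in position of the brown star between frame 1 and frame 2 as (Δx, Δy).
(-2.4, -0.8)

The brown star was at (7.9, 5.0) in frame 1 and (5.5, 4.2) in frame 2.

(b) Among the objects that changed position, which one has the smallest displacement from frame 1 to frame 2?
the pink square

(moved 0.5)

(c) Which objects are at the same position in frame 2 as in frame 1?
the pink hexagon, the orange cross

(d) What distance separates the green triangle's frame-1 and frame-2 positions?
1.4

The green triangle moved from (7.2, 7.9) to (8.3, 8.7), a distance of √(1.1² + 0.8²) ≈ 1.4.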